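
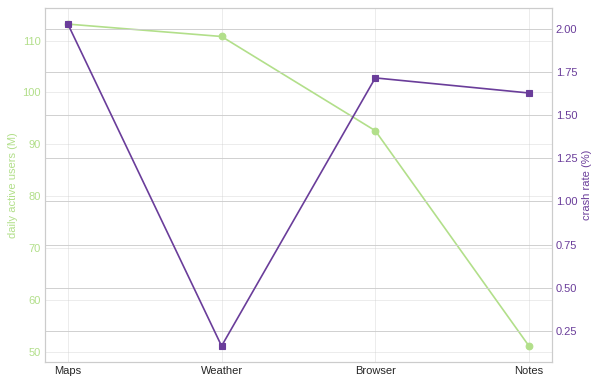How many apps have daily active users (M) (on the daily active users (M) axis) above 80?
3

Above 80: Maps, Weather, Browser.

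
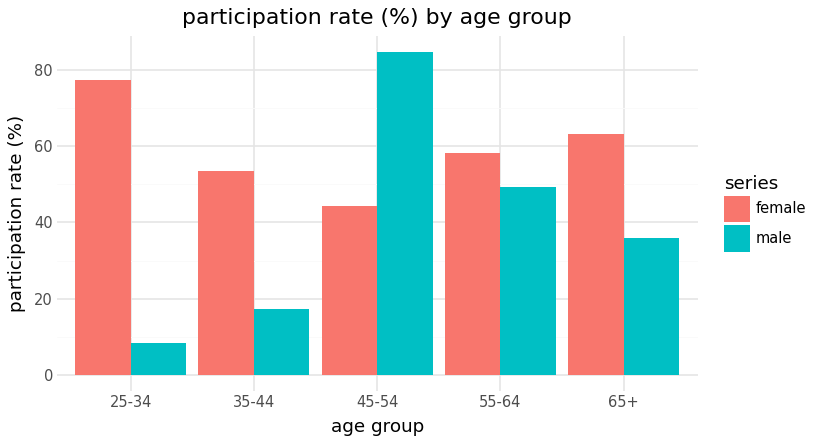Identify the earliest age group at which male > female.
35-44: male ≈ 20 vs female ≈ 50 (not yet); 45-54: male ≈ 80 vs female ≈ 40 (first crossover).

45-54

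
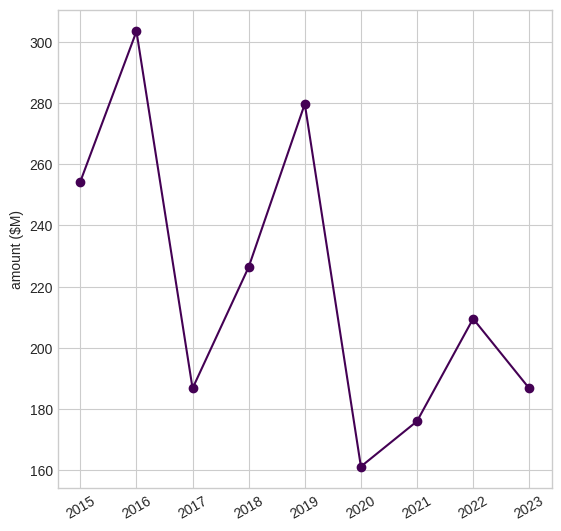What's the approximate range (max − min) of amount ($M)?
≈ 140

Max 2016 ≈ 300, min 2020 ≈ 160; range ≈ 140.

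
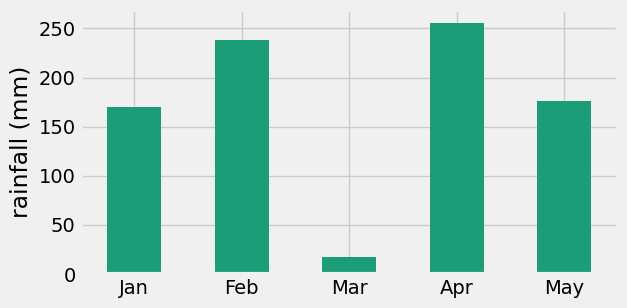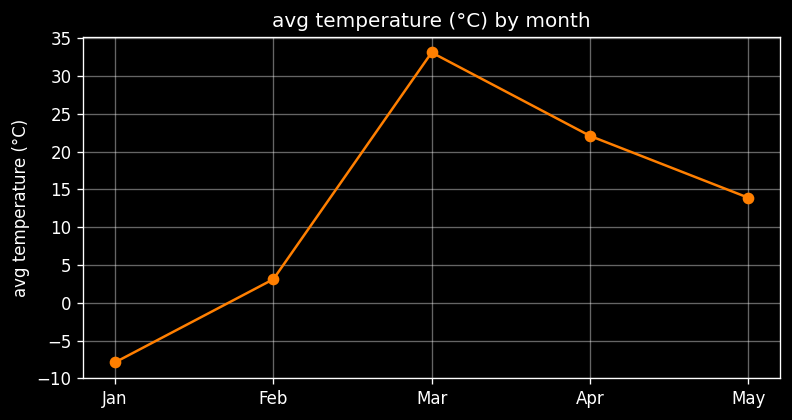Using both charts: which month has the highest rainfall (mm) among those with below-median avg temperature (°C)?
Feb

Chart 2 median avg temperature (°C) ≈ 15; below-median months: Jan, Feb. Among those, Feb has the highest rainfall (mm) (≈ 250).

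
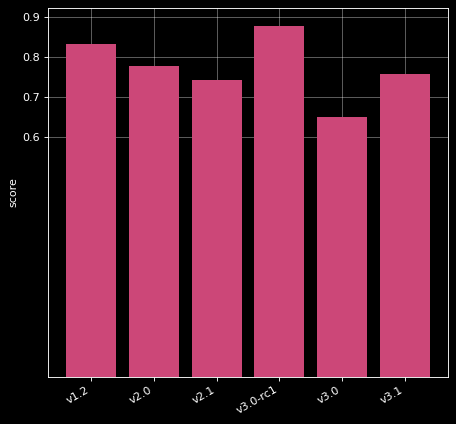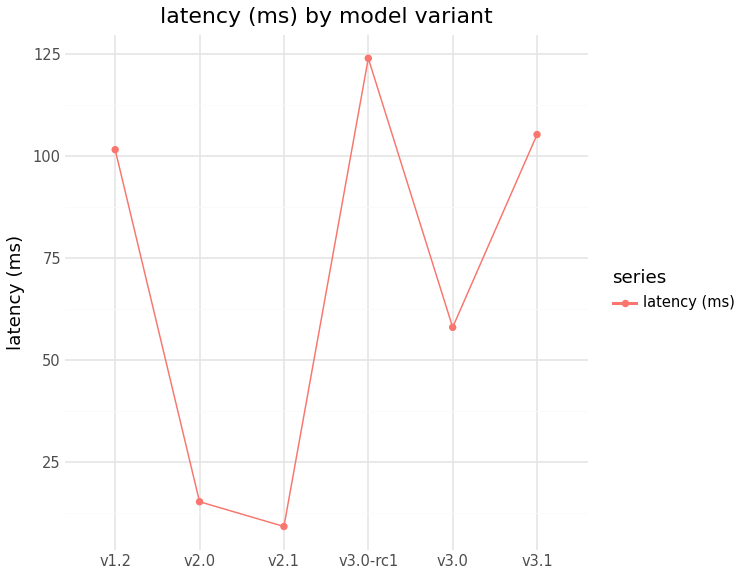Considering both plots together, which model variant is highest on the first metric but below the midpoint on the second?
Chart 2 median latency (ms) ≈ 80; below-median model variants: v2.0, v2.1, v3.0. Among those, v2.0 has the highest score (≈ 0.8).

v2.0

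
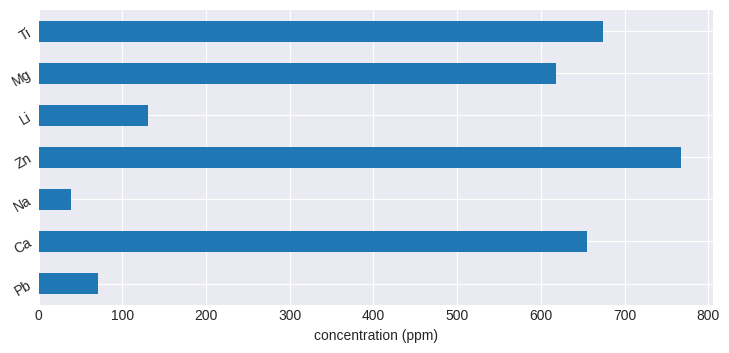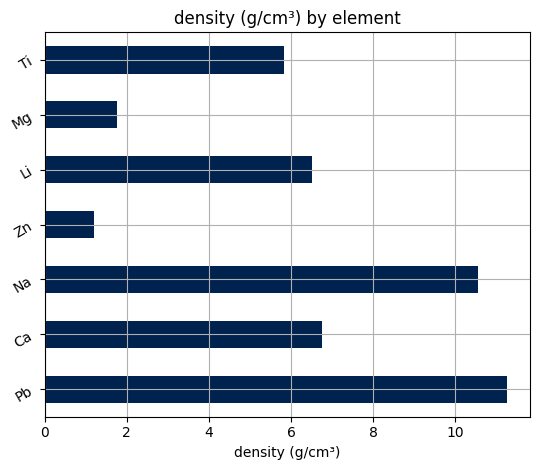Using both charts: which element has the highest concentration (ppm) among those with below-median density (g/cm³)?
Chart 2 median density (g/cm³) ≈ 6; below-median elements: Zn, Mg, Ti. Among those, Zn has the highest concentration (ppm) (≈ 800).

Zn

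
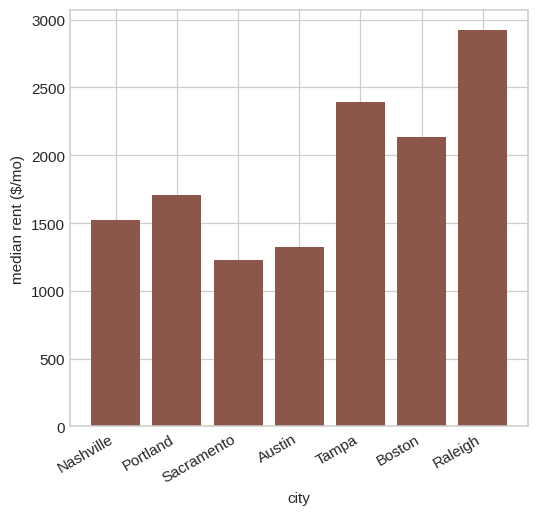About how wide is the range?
Max Raleigh ≈ 3000, min Sacramento ≈ 1000; range ≈ 2000.

≈ 2000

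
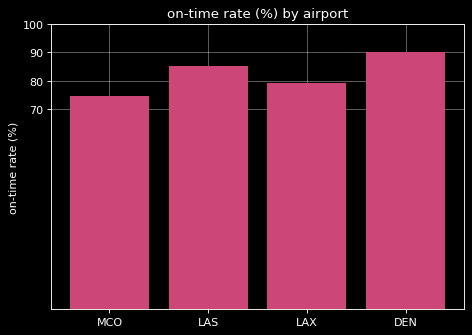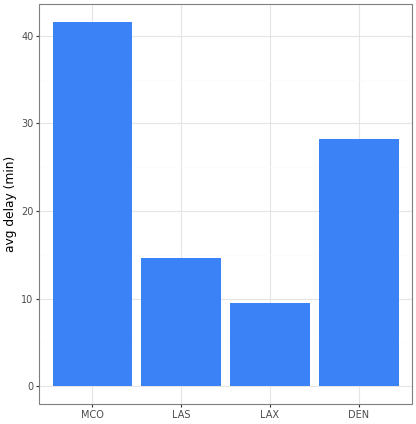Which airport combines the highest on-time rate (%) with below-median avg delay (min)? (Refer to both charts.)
Chart 2 median avg delay (min) ≈ 20; below-median airports: LAS, LAX. Among those, LAS has the highest on-time rate (%) (≈ 90).

LAS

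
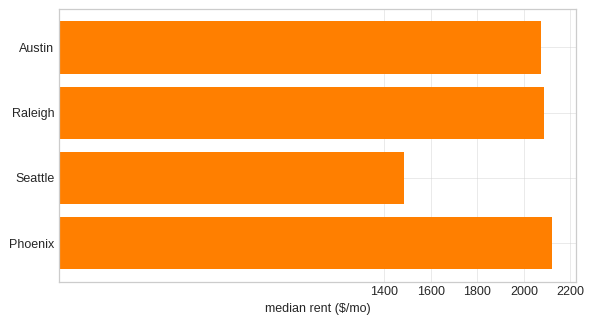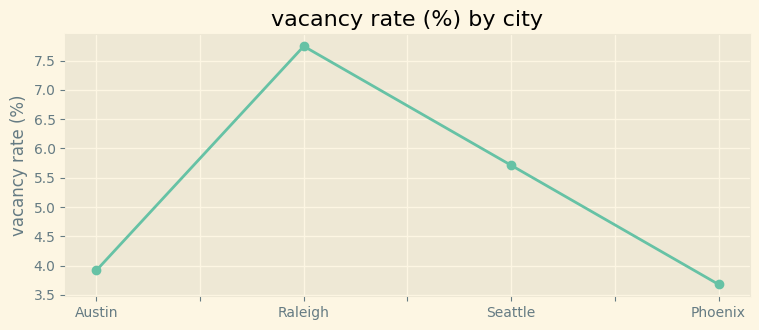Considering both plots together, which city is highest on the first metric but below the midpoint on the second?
Chart 2 median vacancy rate (%) ≈ 5; below-median cities: Austin, Phoenix. Among those, Phoenix has the highest median rent ($/mo) (≈ 2200).

Phoenix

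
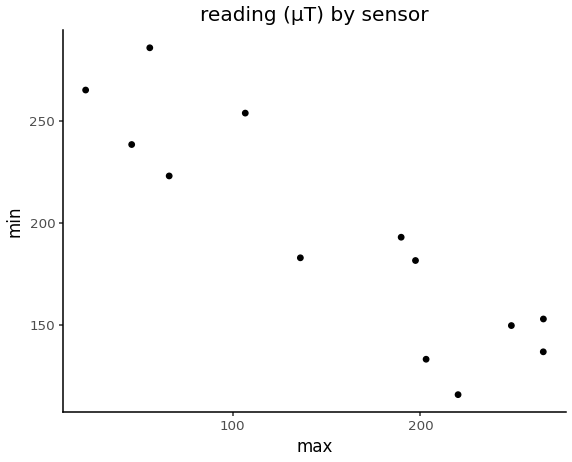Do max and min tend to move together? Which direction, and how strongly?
Points are negatively correlated; strong (|r| ≈ 0.9).

negative, strong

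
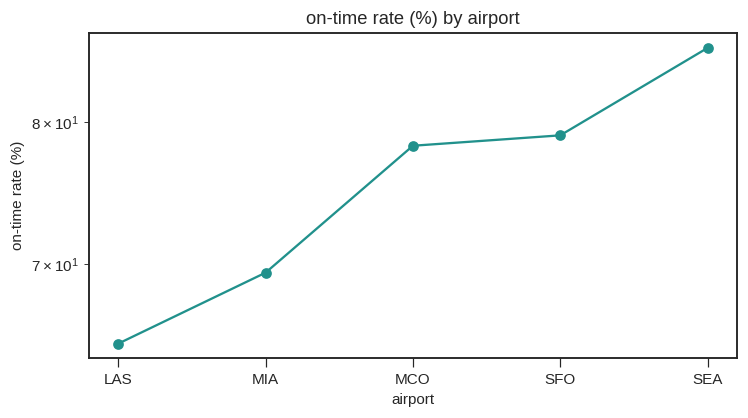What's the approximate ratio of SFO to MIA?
SFO ≈ 78, MIA ≈ 70; 78/70 ≈ 1.11.

≈ 1.11×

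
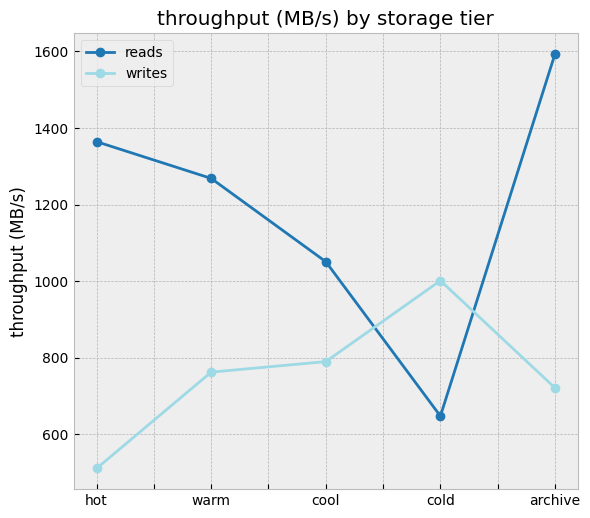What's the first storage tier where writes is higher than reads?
cool: writes ≈ 800 vs reads ≈ 1100 (not yet); cold: writes ≈ 1000 vs reads ≈ 600 (first crossover).

cold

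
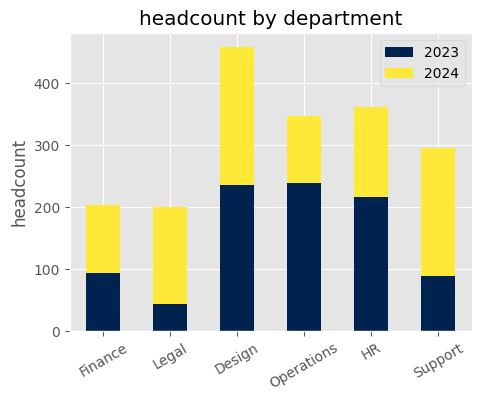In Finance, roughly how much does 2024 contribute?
2024 top ≈ 200, bottom ≈ 100; segment ≈ 100.

≈ 100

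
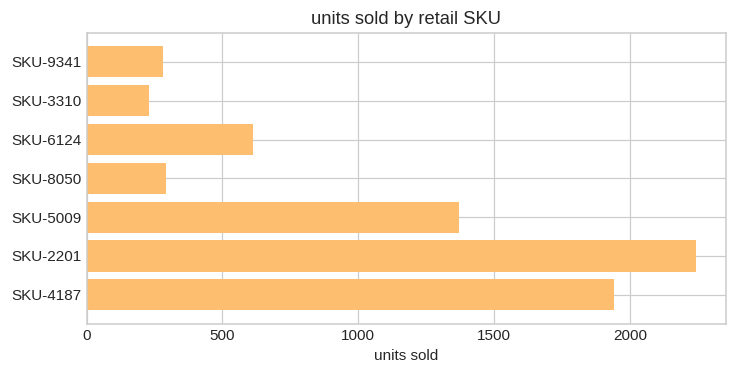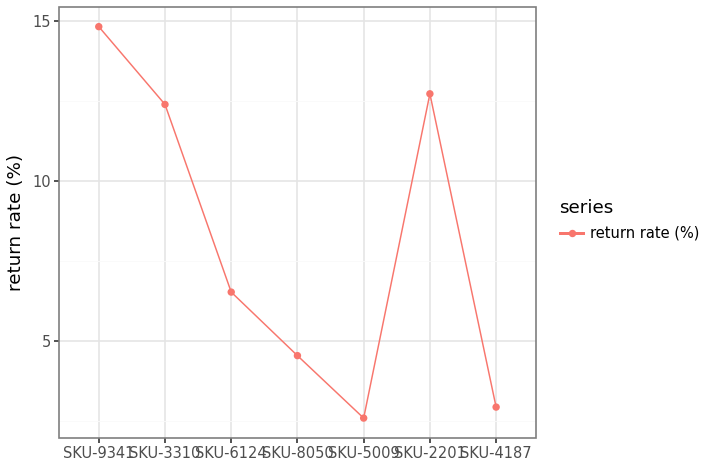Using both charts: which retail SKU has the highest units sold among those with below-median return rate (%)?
Chart 2 median return rate (%) ≈ 6; below-median retail SKUs: SKU-8050, SKU-5009, SKU-4187. Among those, SKU-4187 has the highest units sold (≈ 2000).

SKU-4187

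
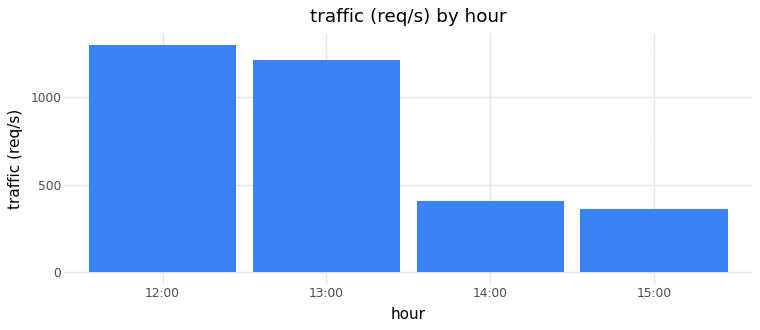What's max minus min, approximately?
≈ 800

Max 12:00 ≈ 1200, min 15:00 ≈ 400; range ≈ 800.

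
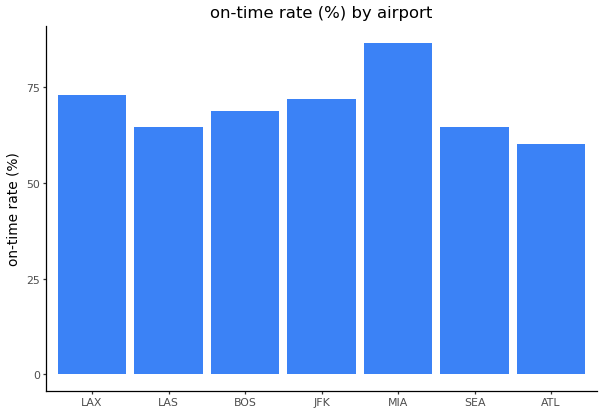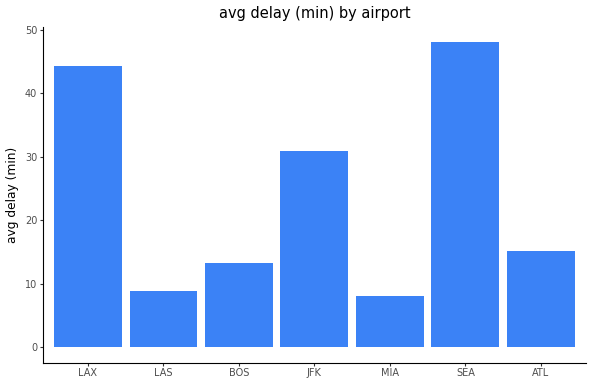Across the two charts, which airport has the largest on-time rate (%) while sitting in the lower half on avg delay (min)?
MIA

Chart 2 median avg delay (min) ≈ 15; below-median airports: LAS, BOS, MIA. Among those, MIA has the highest on-time rate (%) (≈ 90).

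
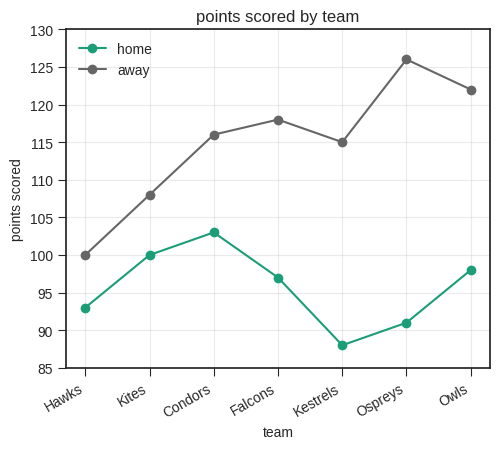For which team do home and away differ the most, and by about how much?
Ospreys: home ≈ 90, away ≈ 125 → gap ≈ 35. Next-largest (Kestrels) is only ≈ 25.

Ospreys, ≈ 35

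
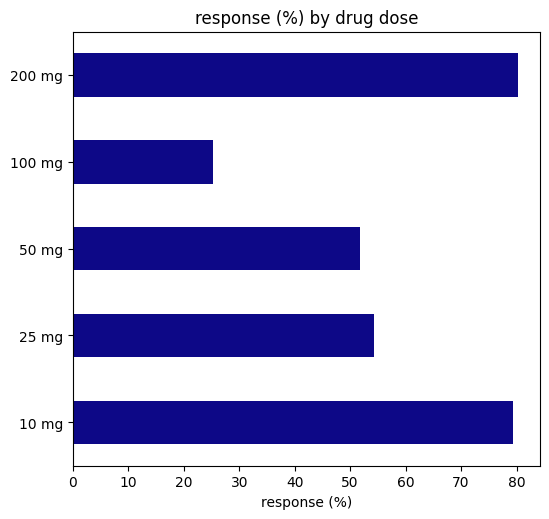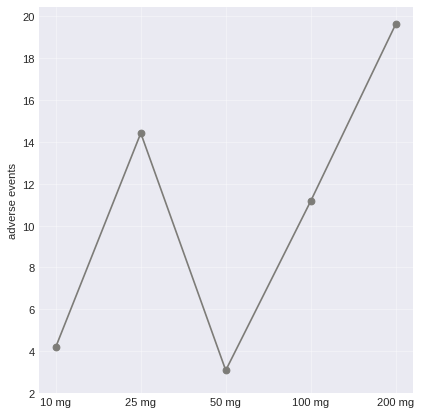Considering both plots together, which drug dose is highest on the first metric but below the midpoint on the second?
10 mg

Chart 2 median adverse events ≈ 12; below-median drug doses: 10 mg, 50 mg. Among those, 10 mg has the highest response (%) (≈ 80).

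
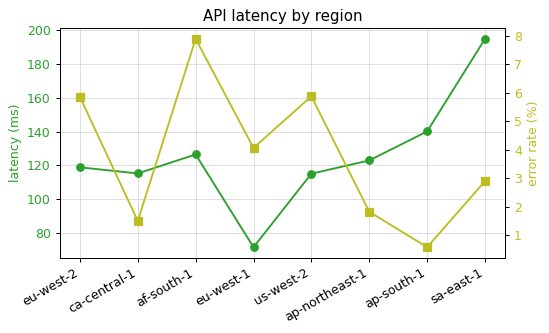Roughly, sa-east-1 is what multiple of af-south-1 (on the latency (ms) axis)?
≈ 1.67×

sa-east-1 ≈ 200, af-south-1 ≈ 120; 200/120 ≈ 1.67.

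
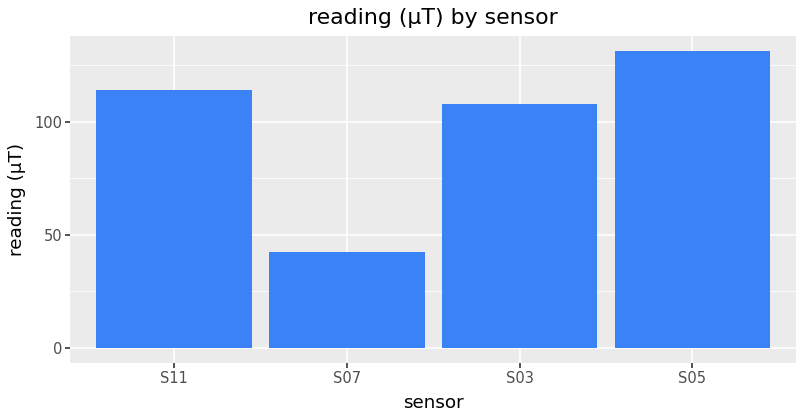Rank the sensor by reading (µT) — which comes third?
Top 4: S05 ≈ 140, S11 ≈ 120, S03 ≈ 100, S07 ≈ 40.

S03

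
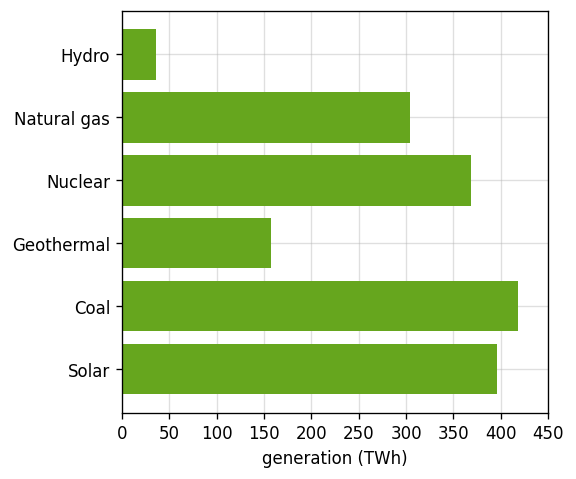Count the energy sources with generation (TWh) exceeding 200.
Above 200: Natural gas, Nuclear, Coal, Solar.

4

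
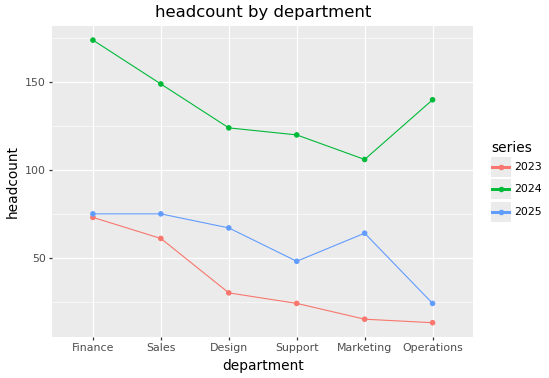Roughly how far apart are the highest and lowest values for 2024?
Max Finance ≈ 180, min Marketing ≈ 100; range ≈ 80.

≈ 80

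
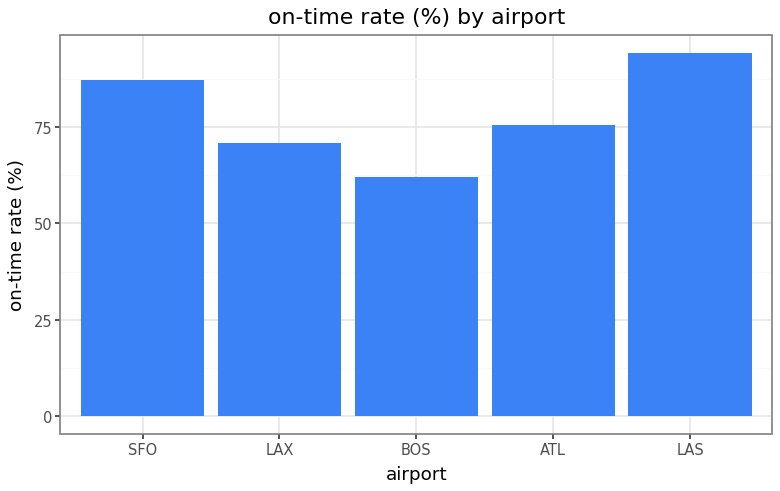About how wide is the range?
≈ 30

Max LAS ≈ 90, min BOS ≈ 60; range ≈ 30.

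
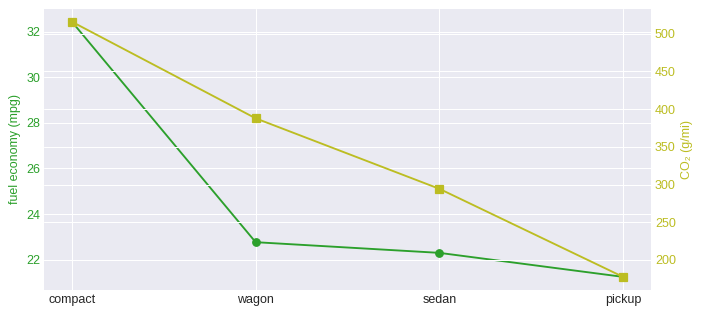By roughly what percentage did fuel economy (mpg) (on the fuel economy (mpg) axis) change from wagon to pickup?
≈ -8.7%

wagon ≈ 23, pickup ≈ 21; (21 − 23) / 23 ≈ -8.7%.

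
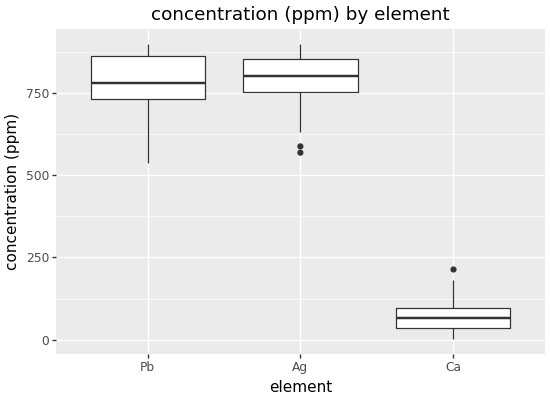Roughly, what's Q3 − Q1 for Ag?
≈ 100

Q3 ≈ 900, Q1 ≈ 800; IQR ≈ 100.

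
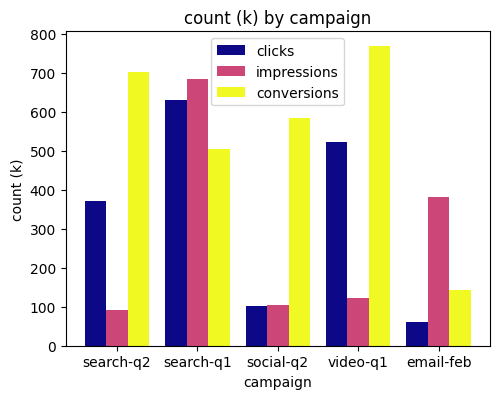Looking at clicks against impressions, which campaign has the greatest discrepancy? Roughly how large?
video-q1, ≈ 400 k

video-q1: clicks ≈ 500, impressions ≈ 100 → gap ≈ 400. Next-largest (email-feb) is only ≈ 300.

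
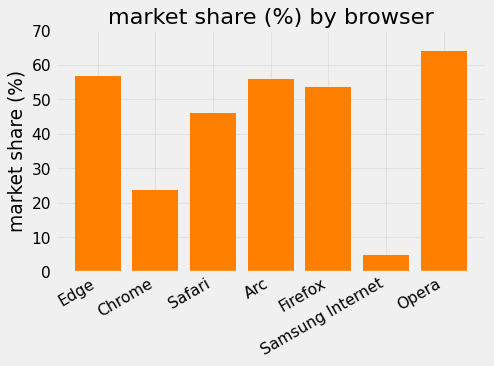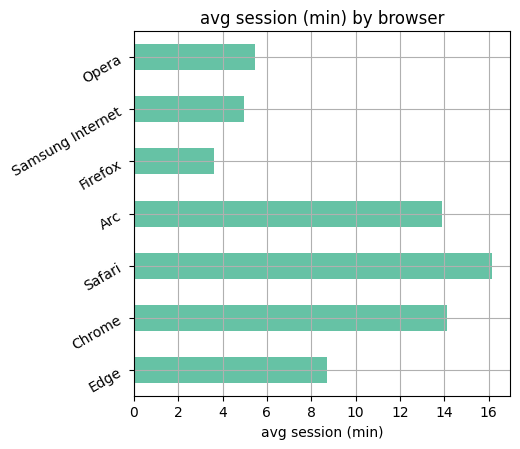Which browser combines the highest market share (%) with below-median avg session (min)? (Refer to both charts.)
Opera

Chart 2 median avg session (min) ≈ 8; below-median browsers: Firefox, Samsung Internet, Opera. Among those, Opera has the highest market share (%) (≈ 60).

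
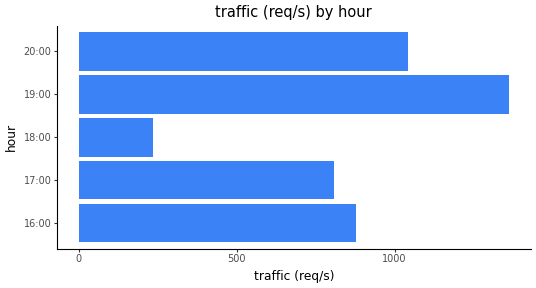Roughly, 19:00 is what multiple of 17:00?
≈ 1.75×

19:00 ≈ 1400, 17:00 ≈ 800; 1400/800 ≈ 1.75.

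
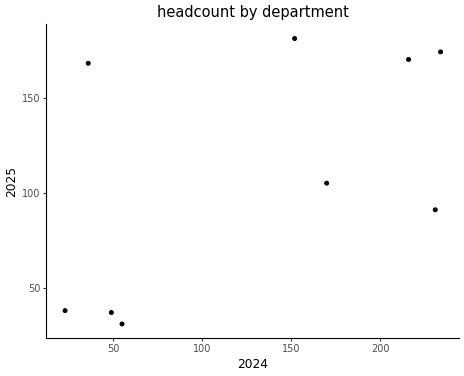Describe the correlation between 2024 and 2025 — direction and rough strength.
positive, moderate

Points are positively correlated; moderate (|r| ≈ 0.6).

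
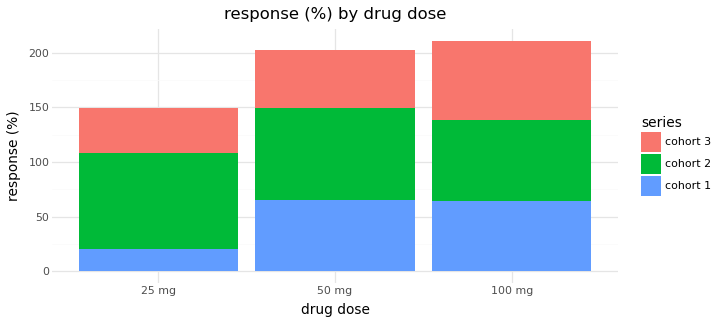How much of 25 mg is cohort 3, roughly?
cohort 3 top ≈ 140, bottom ≈ 100; segment ≈ 40.

≈ 40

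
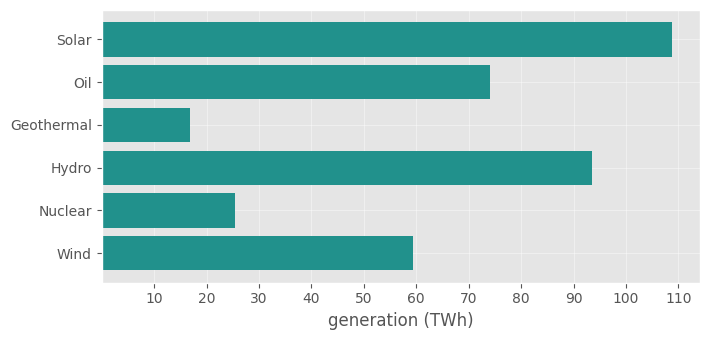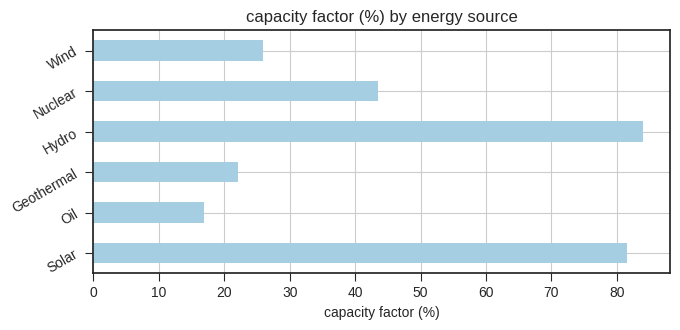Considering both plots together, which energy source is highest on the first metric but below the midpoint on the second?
Oil

Chart 2 median capacity factor (%) ≈ 30; below-median energy sources: Oil, Geothermal, Wind. Among those, Oil has the highest generation (TWh) (≈ 70).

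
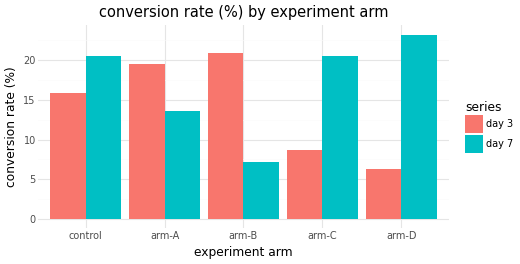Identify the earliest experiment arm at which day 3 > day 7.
arm-A

control: day 3 ≈ 16 vs day 7 ≈ 20 (not yet); arm-A: day 3 ≈ 20 vs day 7 ≈ 14 (first crossover).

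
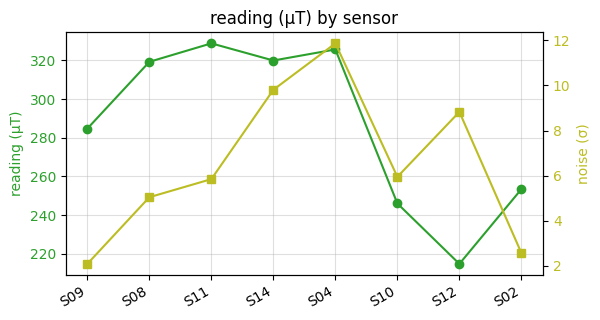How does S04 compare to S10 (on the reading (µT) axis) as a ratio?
S04 ≈ 330, S10 ≈ 250; 330/250 ≈ 1.32.

≈ 1.32×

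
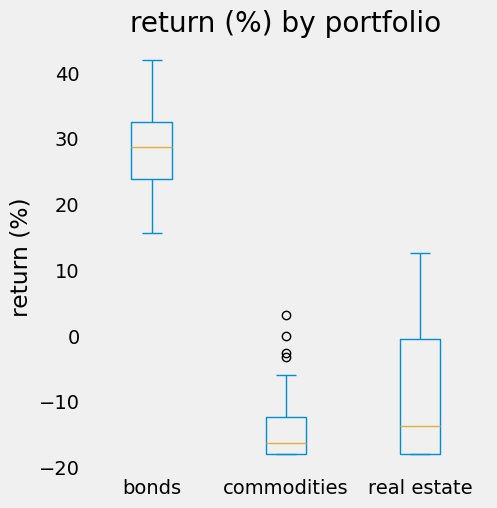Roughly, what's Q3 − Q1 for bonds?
Q3 ≈ 35, Q1 ≈ 25; IQR ≈ 10.

≈ 10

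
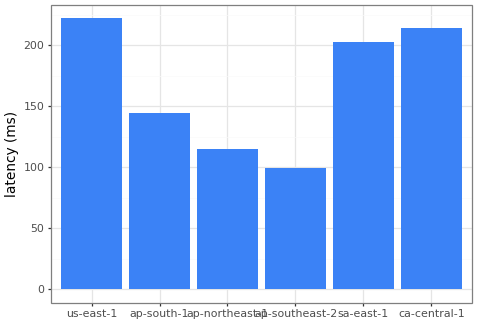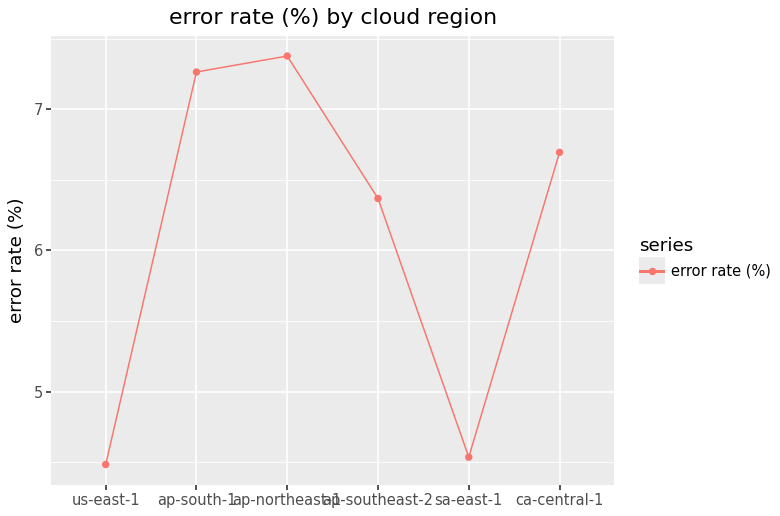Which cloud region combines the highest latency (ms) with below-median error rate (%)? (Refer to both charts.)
us-east-1

Chart 2 median error rate (%) ≈ 7; below-median cloud regions: us-east-1, ap-southeast-2, sa-east-1. Among those, us-east-1 has the highest latency (ms) (≈ 225).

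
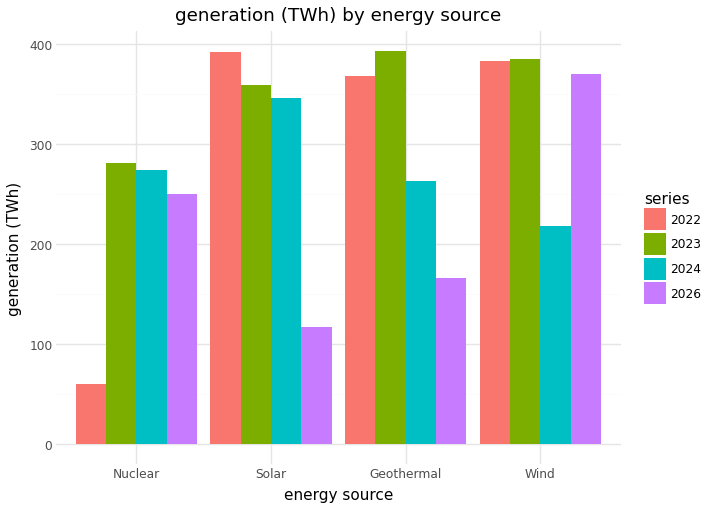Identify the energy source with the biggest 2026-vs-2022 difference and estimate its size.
Solar, ≈ 300 TWh

Solar: 2026 ≈ 100, 2022 ≈ 400 → gap ≈ 300. Next-largest (Geothermal) is only ≈ 200.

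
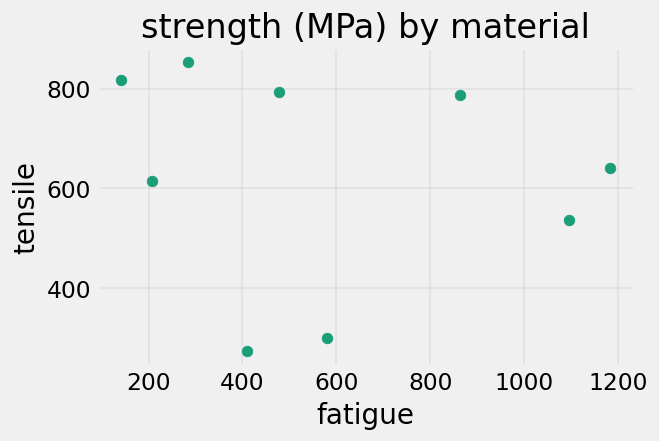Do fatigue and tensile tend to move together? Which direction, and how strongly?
Points are roughly uncorrelated; weak (|r| ≈ 0.1).

no clear correlation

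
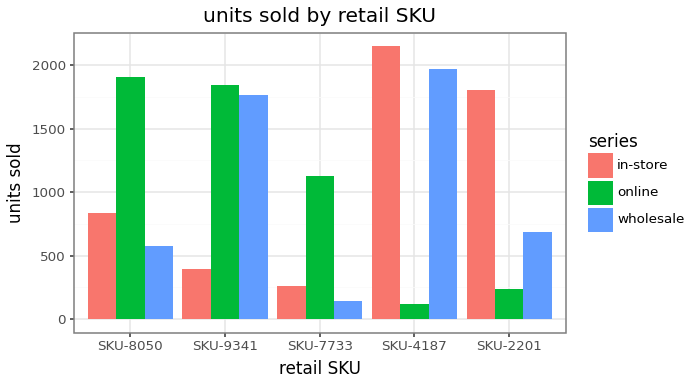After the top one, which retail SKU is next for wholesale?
SKU-9341

Top 3 for wholesale: SKU-4187 ≈ 2000, SKU-9341 ≈ 1800, SKU-2201 ≈ 600.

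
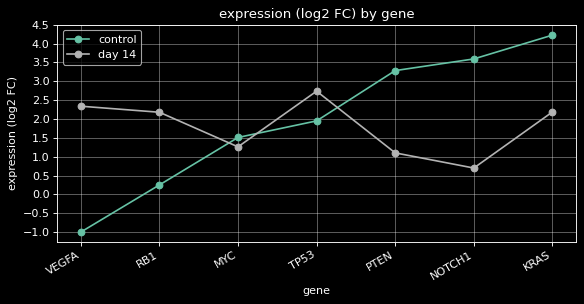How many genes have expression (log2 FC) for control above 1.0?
Above 1.0: MYC, TP53, PTEN, NOTCH1, KRAS.

5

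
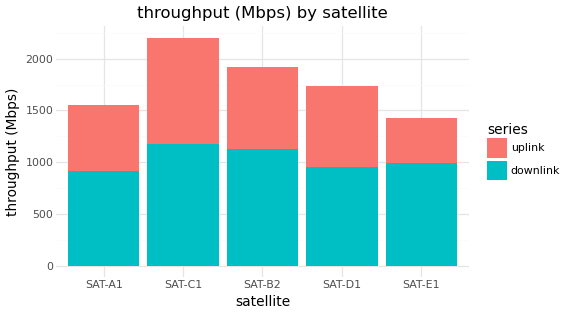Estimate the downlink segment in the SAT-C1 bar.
downlink top ≈ 1200, bottom ≈ 0; segment ≈ 1200.

≈ 1200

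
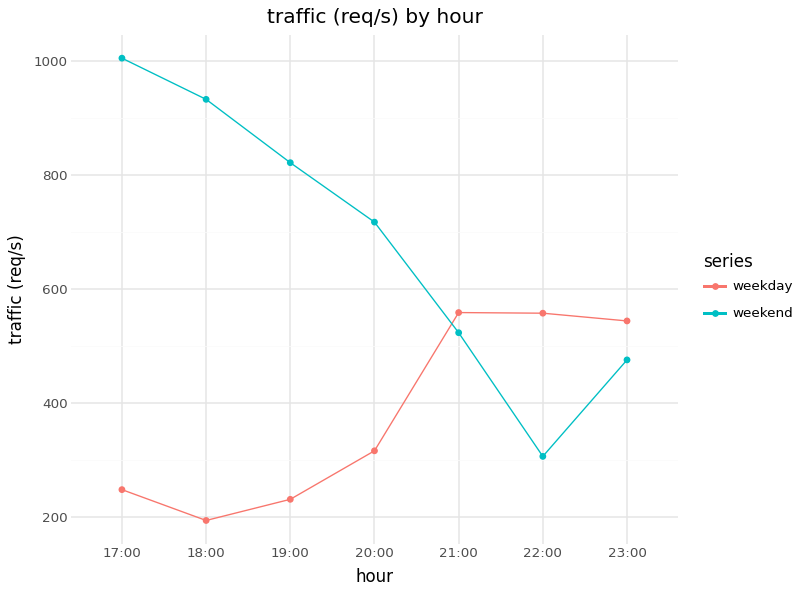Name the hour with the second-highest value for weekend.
Top 3 for weekend: 17:00 ≈ 1000, 18:00 ≈ 900, 19:00 ≈ 800.

18:00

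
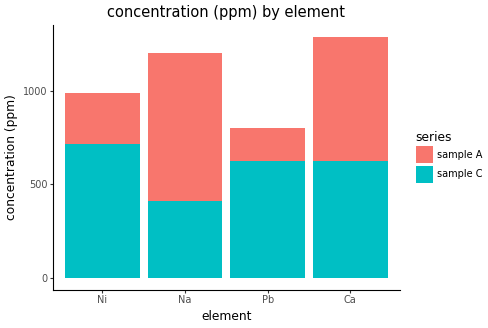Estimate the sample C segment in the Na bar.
sample C top ≈ 400, bottom ≈ 0; segment ≈ 400.

≈ 400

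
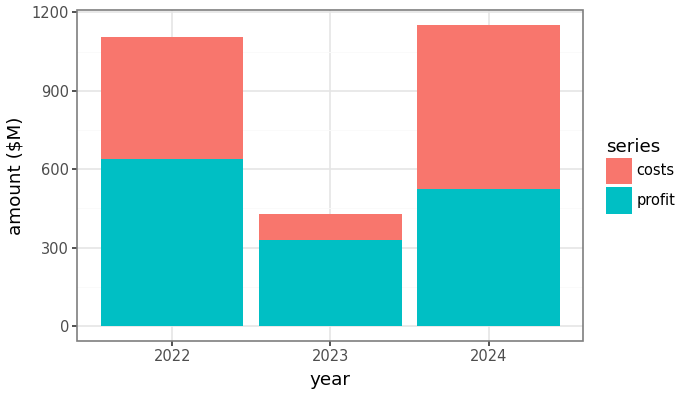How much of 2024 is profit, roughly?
profit top ≈ 500, bottom ≈ 0; segment ≈ 500.

≈ 500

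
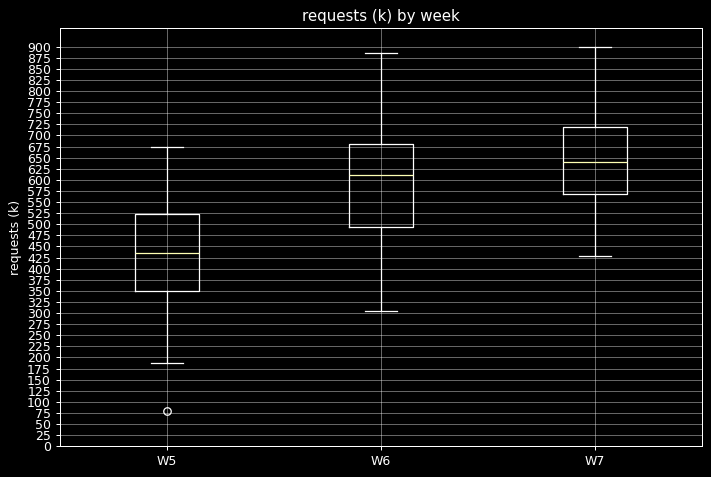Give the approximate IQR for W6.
≈ 175

Q3 ≈ 675, Q1 ≈ 500; IQR ≈ 175.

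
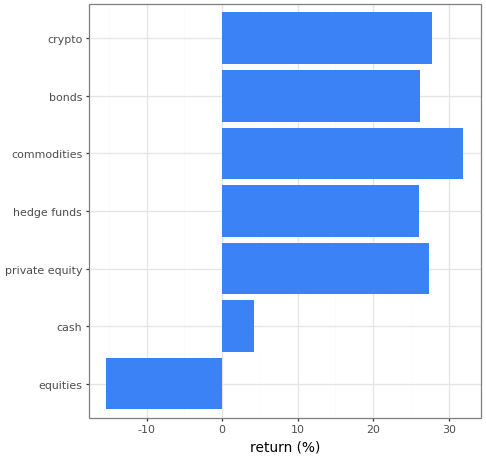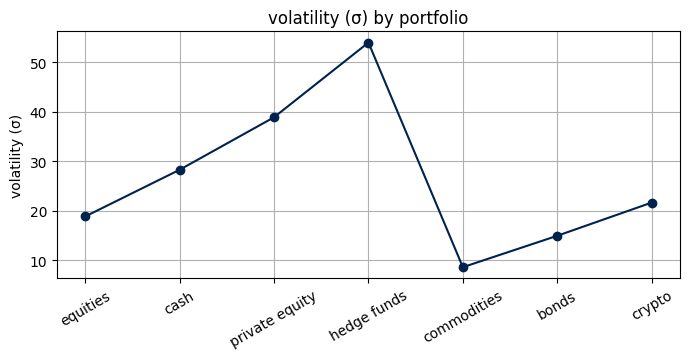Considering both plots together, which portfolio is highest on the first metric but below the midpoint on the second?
commodities

Chart 2 median volatility (σ) ≈ 20; below-median portfolios: equities, commodities, bonds. Among those, commodities has the highest return (%) (≈ 30).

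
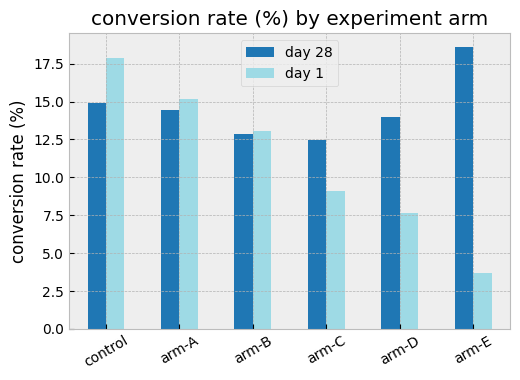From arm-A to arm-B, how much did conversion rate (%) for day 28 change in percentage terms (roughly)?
≈ -14.3%

arm-A ≈ 14, arm-B ≈ 12; (12 − 14) / 14 ≈ -14.3%.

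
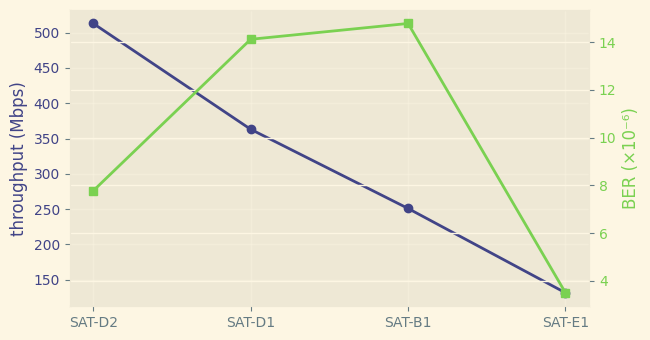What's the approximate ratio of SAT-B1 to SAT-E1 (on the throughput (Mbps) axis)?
SAT-B1 ≈ 250, SAT-E1 ≈ 150; 250/150 ≈ 1.67.

≈ 1.67×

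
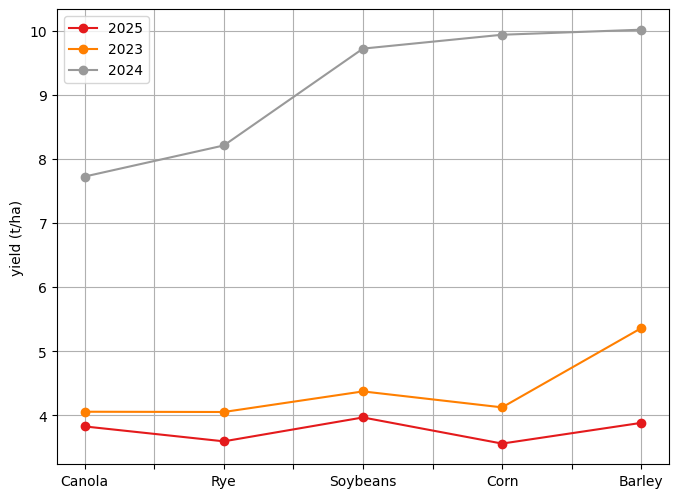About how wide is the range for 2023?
Max Barley ≈ 5, min Rye ≈ 4; range ≈ 1.

≈ 1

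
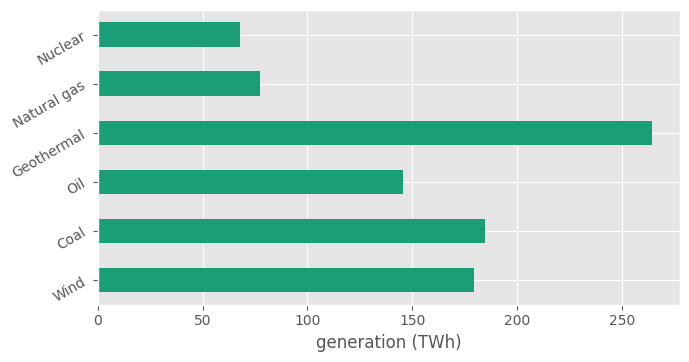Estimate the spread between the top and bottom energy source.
≈ 200

Max Geothermal ≈ 275, min Nuclear ≈ 75; range ≈ 200.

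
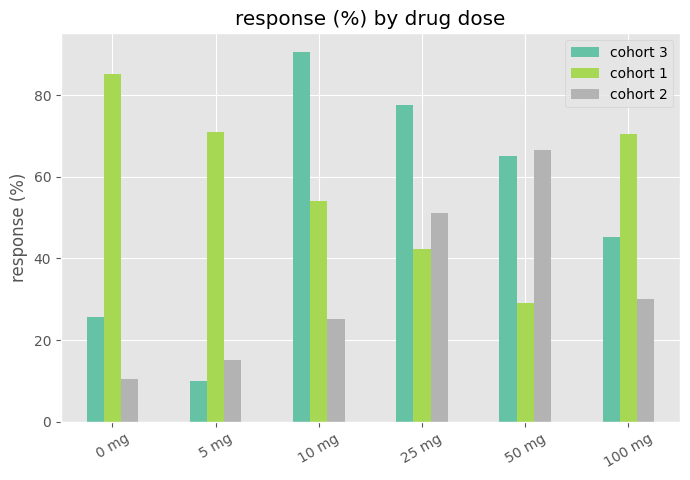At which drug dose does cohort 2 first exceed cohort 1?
25 mg

10 mg: cohort 2 ≈ 30 vs cohort 1 ≈ 50 (not yet); 25 mg: cohort 2 ≈ 50 vs cohort 1 ≈ 40 (first crossover).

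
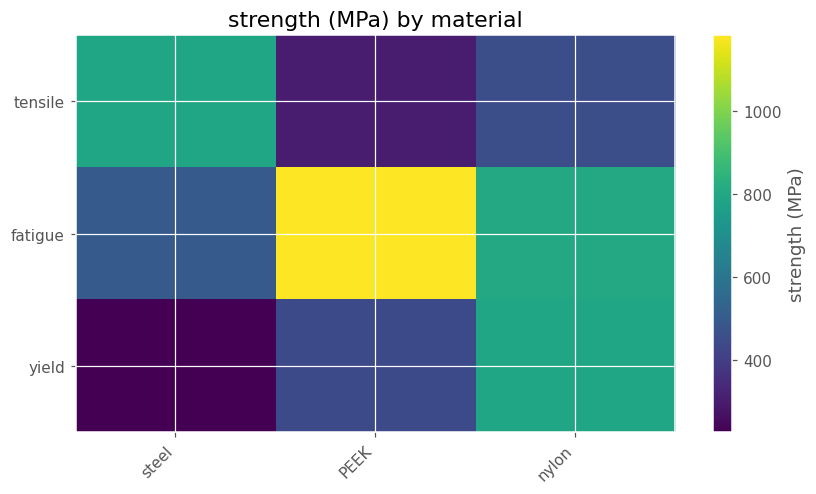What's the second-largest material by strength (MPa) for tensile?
Top 3 for tensile: steel ≈ 800, nylon ≈ 500, PEEK ≈ 300.

nylon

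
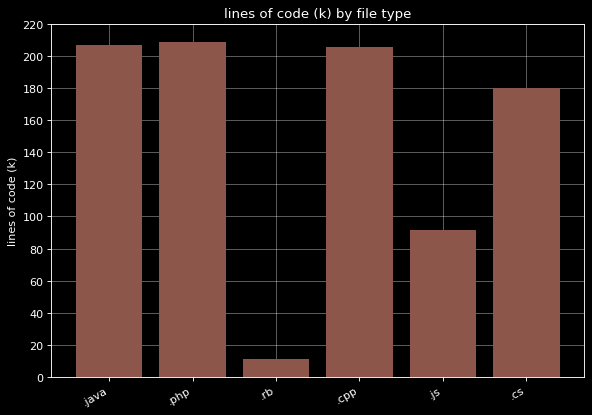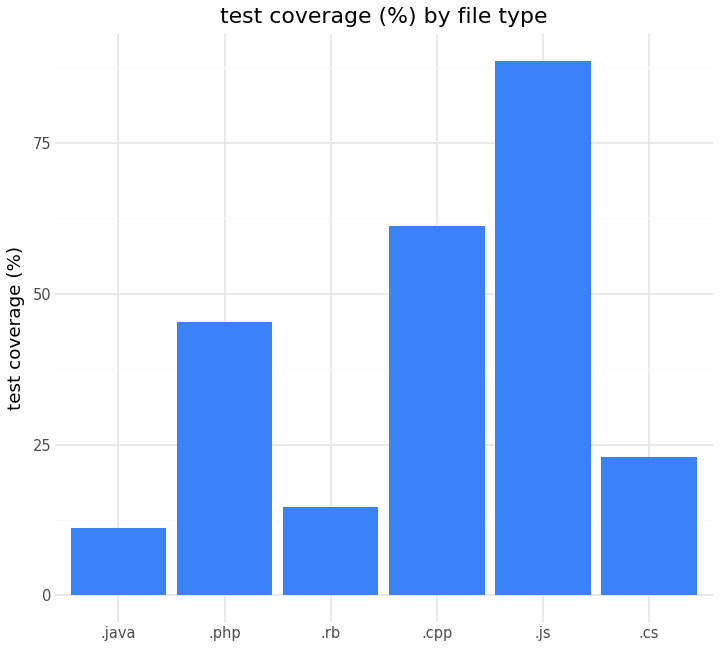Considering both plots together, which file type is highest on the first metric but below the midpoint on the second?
.java

Chart 2 median test coverage (%) ≈ 30; below-median file types: .java, .rb, .cs. Among those, .java has the highest lines of code (k) (≈ 200).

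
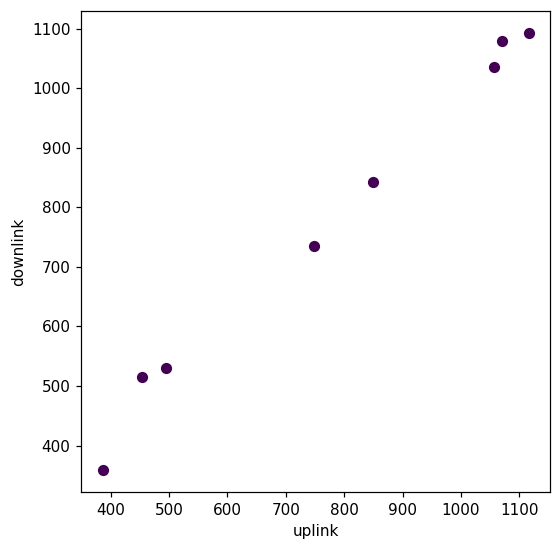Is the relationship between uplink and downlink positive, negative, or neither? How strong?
positive, strong

Points are positively correlated; strong (|r| ≈ 1.0).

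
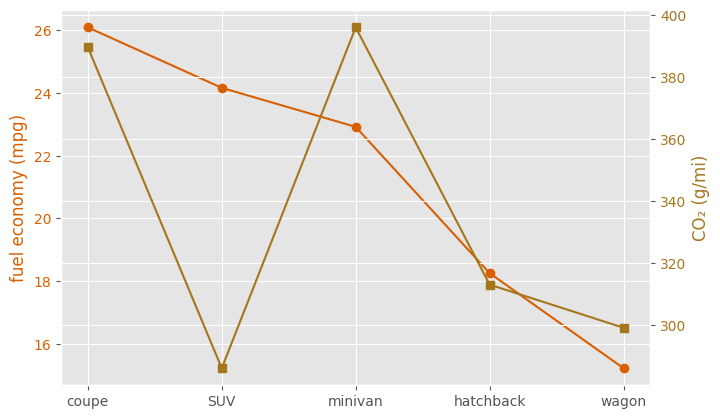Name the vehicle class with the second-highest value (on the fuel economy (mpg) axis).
SUV

Top 3 (on the fuel economy (mpg) axis): coupe ≈ 26, SUV ≈ 24, minivan ≈ 23.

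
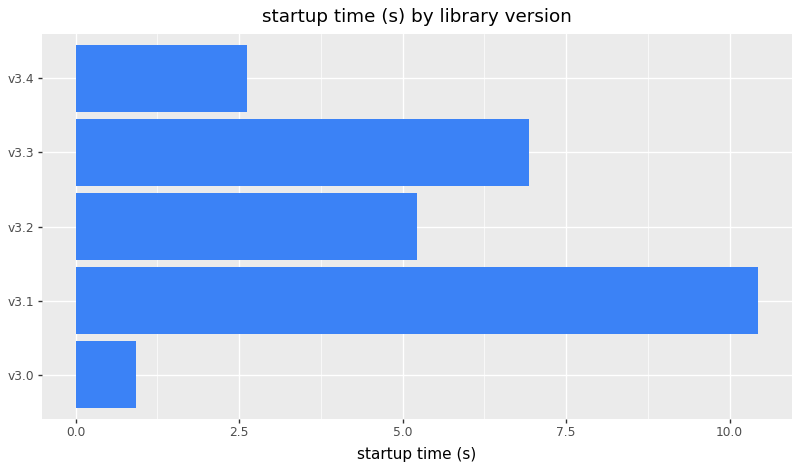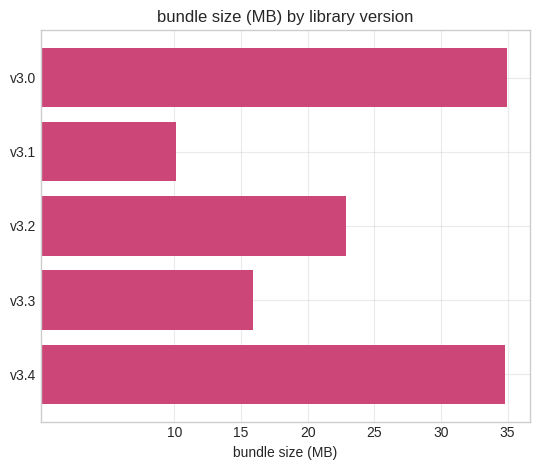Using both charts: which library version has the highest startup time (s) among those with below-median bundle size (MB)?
v3.1

Chart 2 median bundle size (MB) ≈ 25; below-median library versions: v3.1, v3.3. Among those, v3.1 has the highest startup time (s) (≈ 10).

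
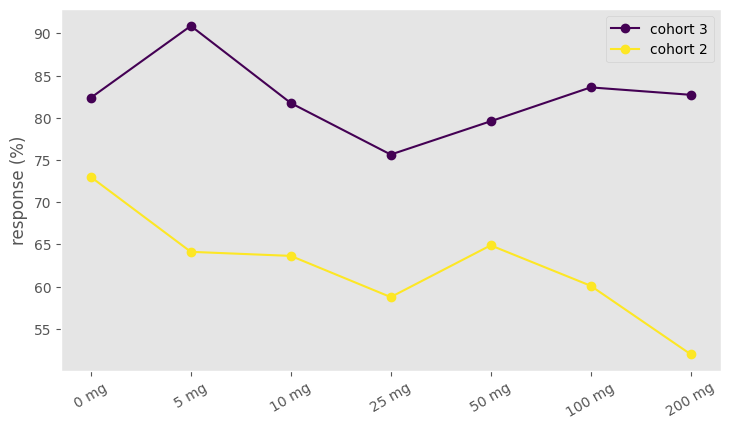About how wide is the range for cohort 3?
Max 5 mg ≈ 90, min 25 mg ≈ 75; range ≈ 15.

≈ 15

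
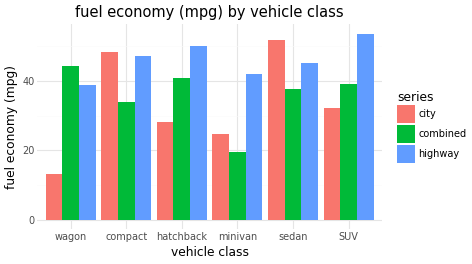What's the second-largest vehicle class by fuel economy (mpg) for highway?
hatchback

Top 3 for highway: SUV ≈ 55, hatchback ≈ 50, compact ≈ 45.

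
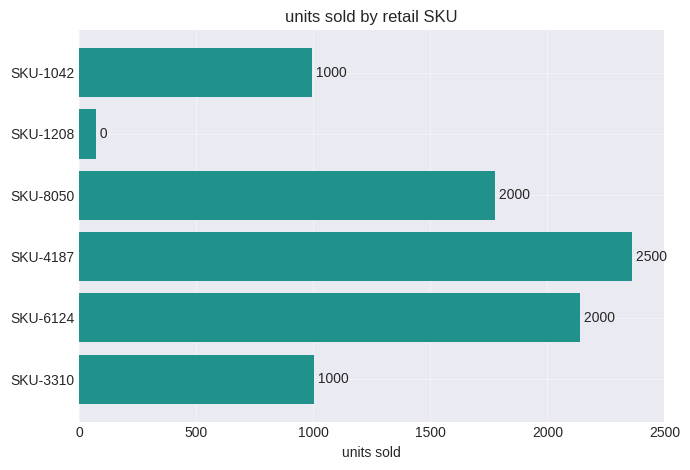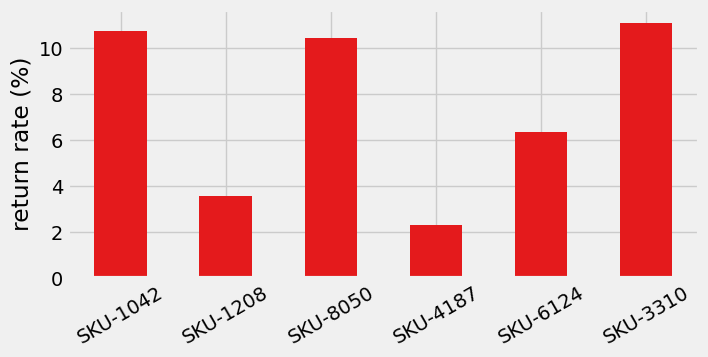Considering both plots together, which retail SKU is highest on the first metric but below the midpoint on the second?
SKU-4187

Chart 2 median return rate (%) ≈ 8; below-median retail SKUs: SKU-1208, SKU-4187, SKU-6124. Among those, SKU-4187 has the highest units sold (≈ 2500).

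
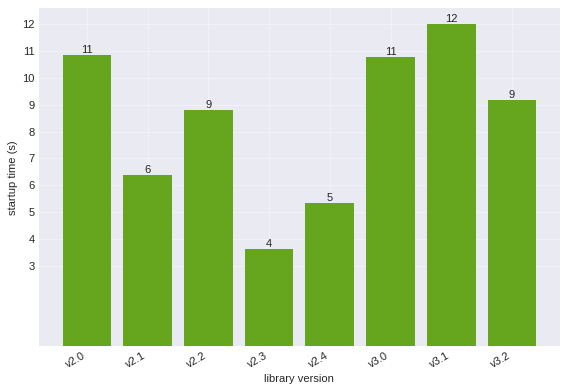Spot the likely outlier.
v2.3

v2.3 ≈ 4; the rest sit between ≈ 5 and ≈ 12.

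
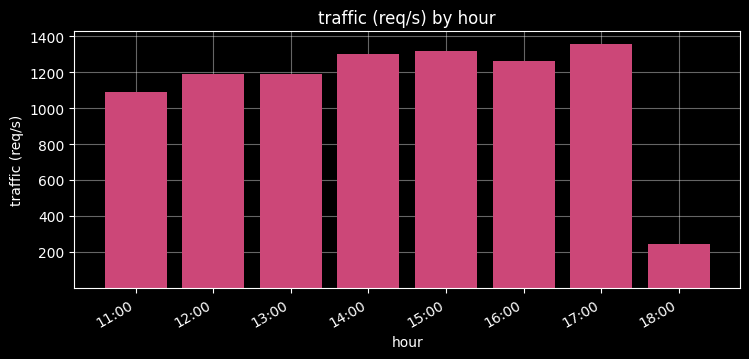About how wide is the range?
Max 17:00 ≈ 1400, min 18:00 ≈ 200; range ≈ 1200.

≈ 1200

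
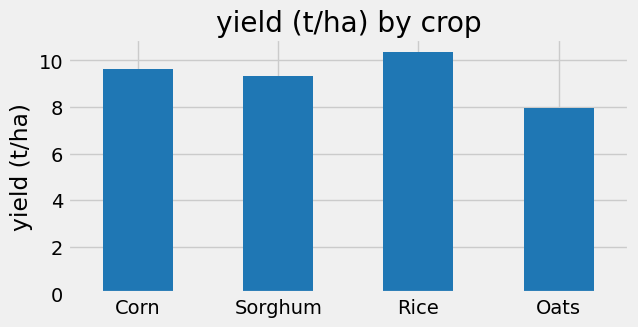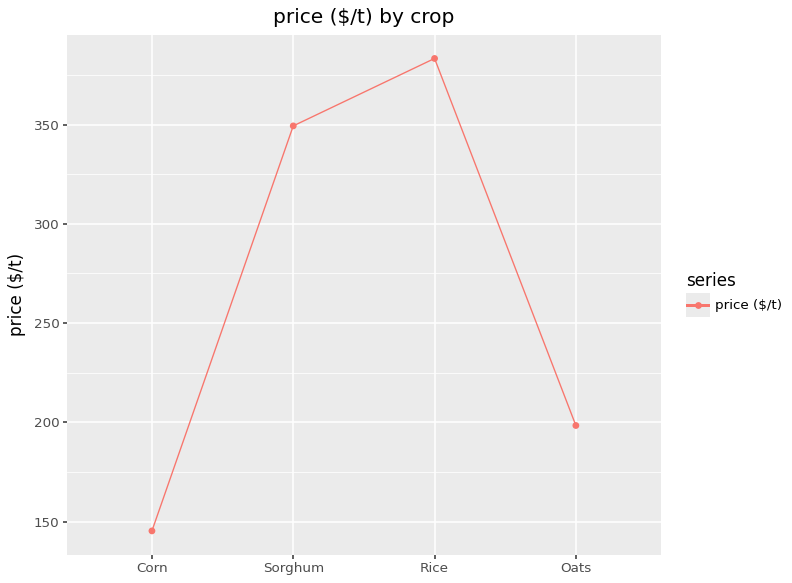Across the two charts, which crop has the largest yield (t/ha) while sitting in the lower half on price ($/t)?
Corn

Chart 2 median price ($/t) ≈ 250; below-median crops: Corn, Oats. Among those, Corn has the highest yield (t/ha) (≈ 10).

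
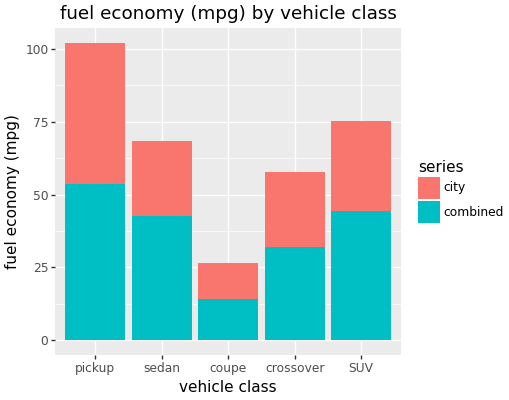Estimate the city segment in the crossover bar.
city top ≈ 60, bottom ≈ 30; segment ≈ 30.

≈ 30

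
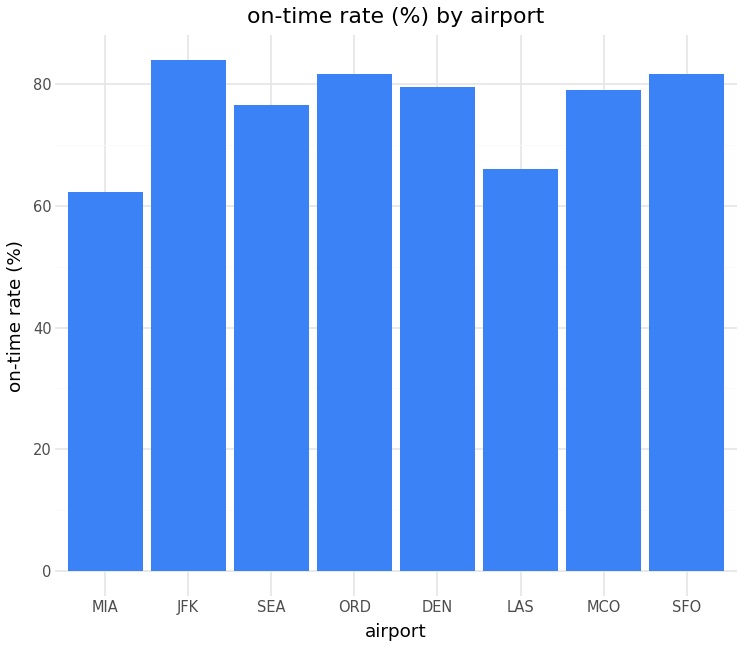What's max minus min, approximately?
Max JFK ≈ 80, min MIA ≈ 60; range ≈ 20.

≈ 20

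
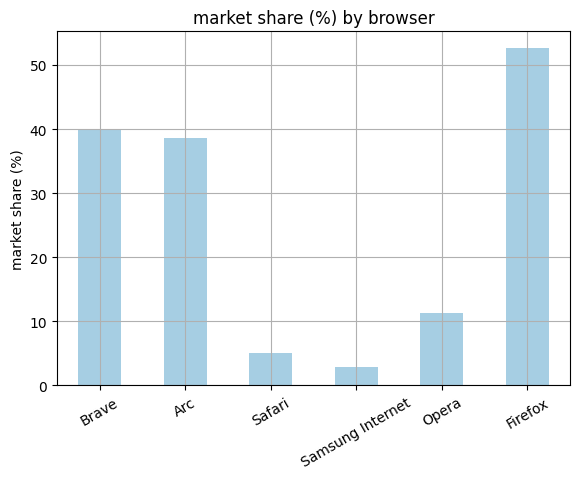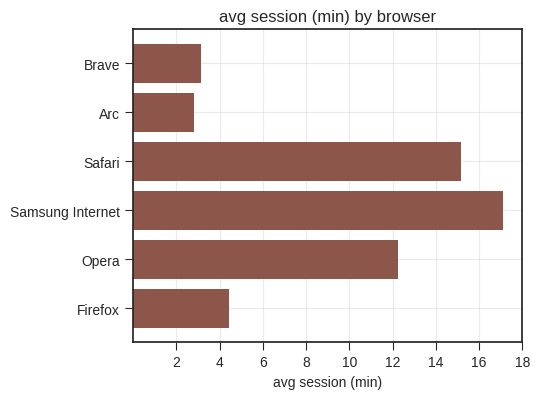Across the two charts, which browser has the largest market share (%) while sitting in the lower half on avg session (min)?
Firefox

Chart 2 median avg session (min) ≈ 8; below-median browsers: Brave, Arc, Firefox. Among those, Firefox has the highest market share (%) (≈ 55).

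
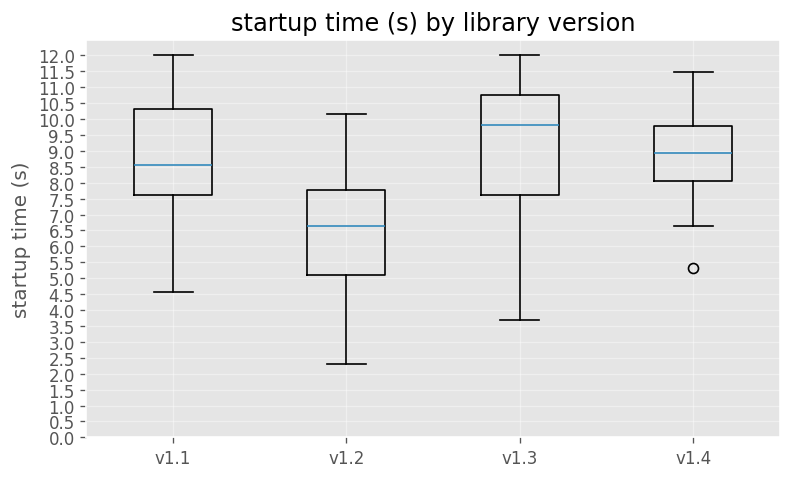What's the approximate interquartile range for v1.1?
Q3 ≈ 10.5, Q1 ≈ 7.5; IQR ≈ 3.0.

≈ 3.0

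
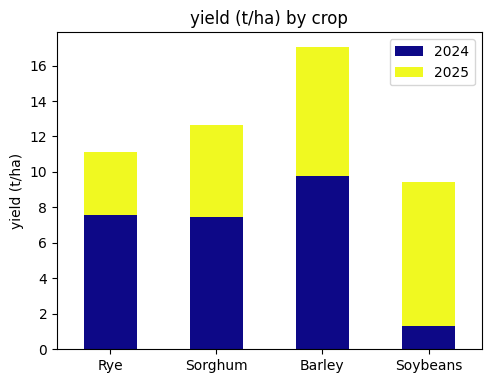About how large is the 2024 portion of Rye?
≈ 8

2024 top ≈ 8, bottom ≈ 0; segment ≈ 8.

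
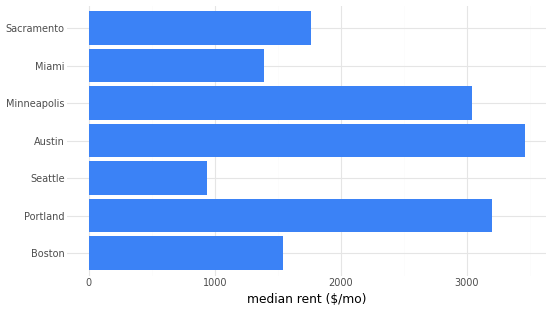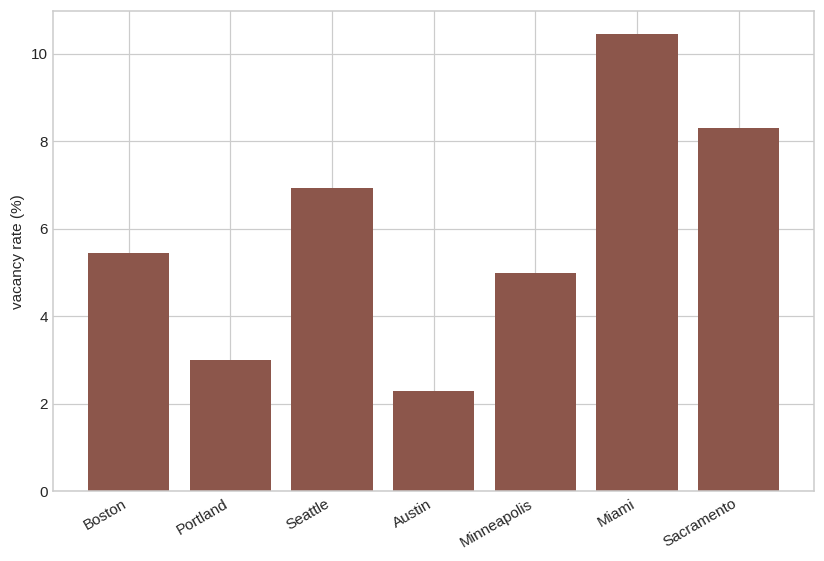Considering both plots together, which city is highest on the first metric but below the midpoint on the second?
Chart 2 median vacancy rate (%) ≈ 5; below-median cities: Portland, Austin, Minneapolis. Among those, Austin has the highest median rent ($/mo) (≈ 3500).

Austin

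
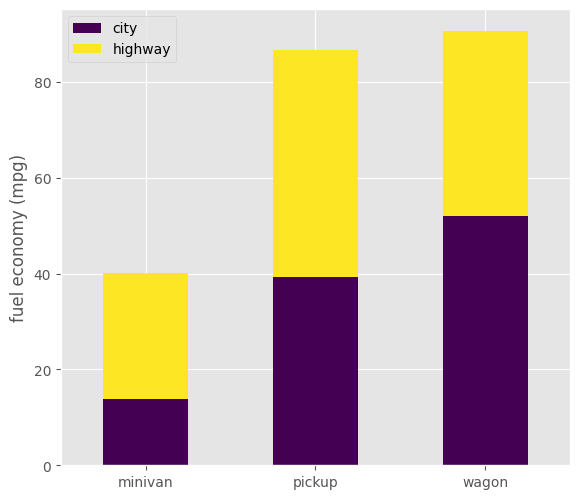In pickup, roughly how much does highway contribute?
≈ 50

highway top ≈ 90, bottom ≈ 40; segment ≈ 50.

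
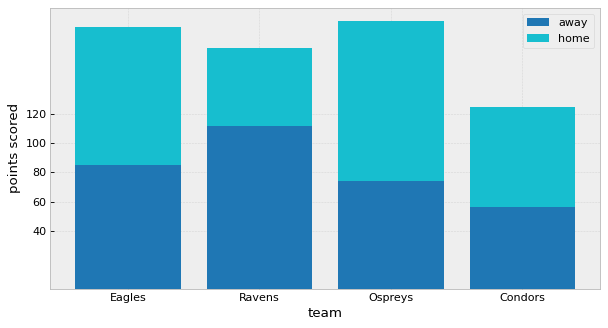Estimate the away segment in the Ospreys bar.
≈ 80

away top ≈ 80, bottom ≈ 0; segment ≈ 80.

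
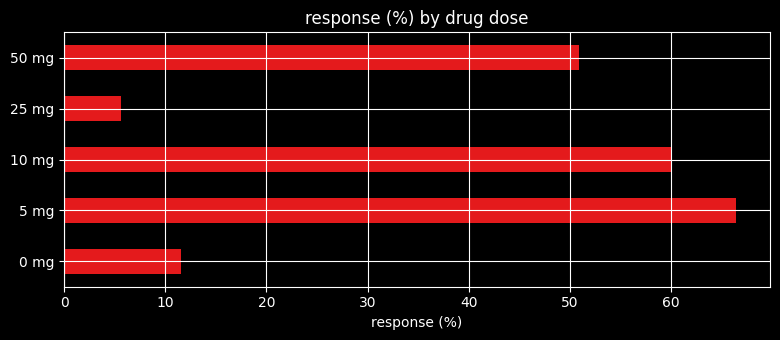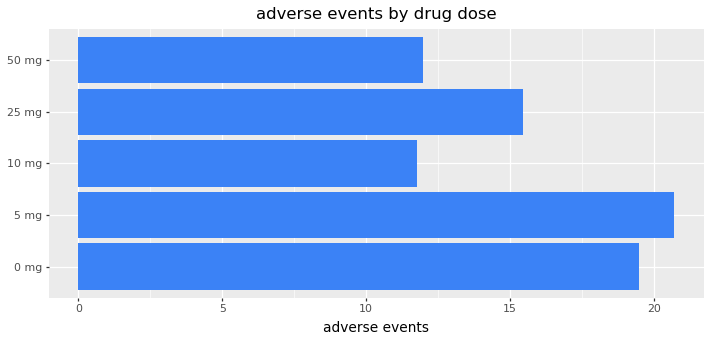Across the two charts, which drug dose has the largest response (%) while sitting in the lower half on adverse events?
10 mg

Chart 2 median adverse events ≈ 16; below-median drug doses: 10 mg, 50 mg. Among those, 10 mg has the highest response (%) (≈ 60).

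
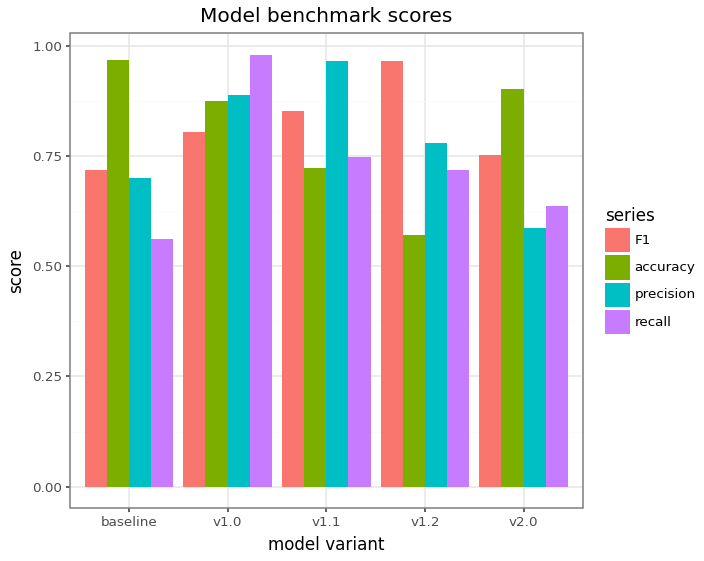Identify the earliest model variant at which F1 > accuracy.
v1.0: F1 ≈ 0.8 vs accuracy ≈ 0.9 (not yet); v1.1: F1 ≈ 0.9 vs accuracy ≈ 0.7 (first crossover).

v1.1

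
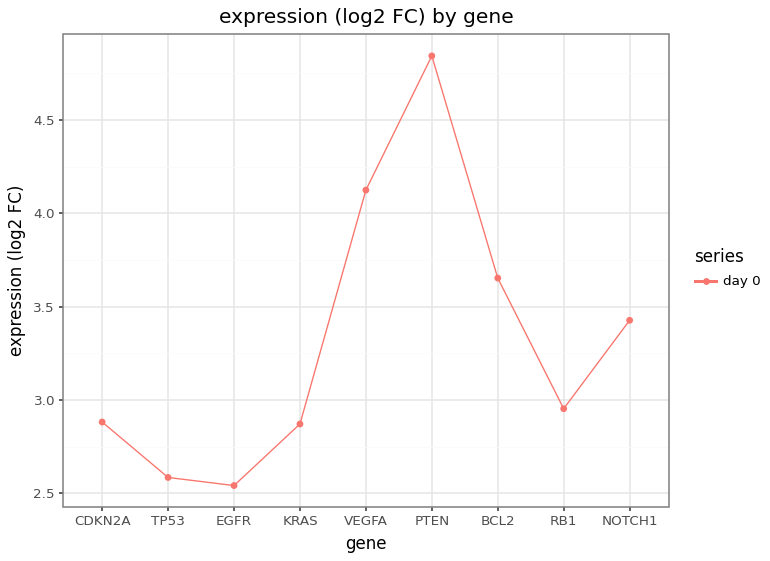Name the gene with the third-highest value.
BCL2

Top 4: PTEN ≈ 4.8, VEGFA ≈ 4.2, BCL2 ≈ 3.6, NOTCH1 ≈ 3.4.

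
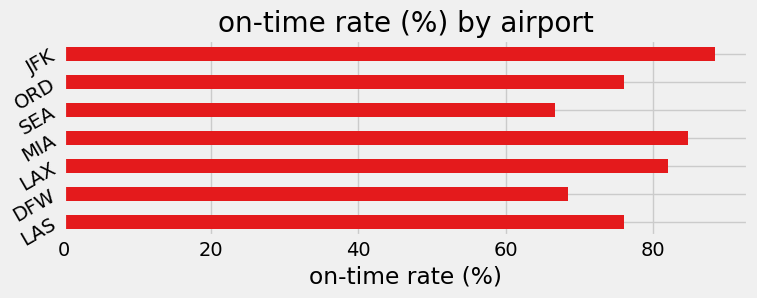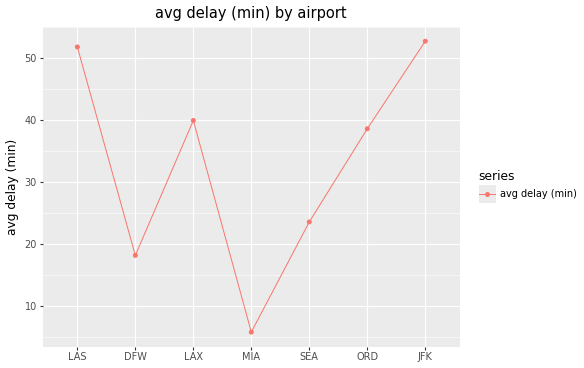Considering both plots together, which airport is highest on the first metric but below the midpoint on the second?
Chart 2 median avg delay (min) ≈ 40; below-median airports: DFW, MIA, SEA. Among those, MIA has the highest on-time rate (%) (≈ 80).

MIA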